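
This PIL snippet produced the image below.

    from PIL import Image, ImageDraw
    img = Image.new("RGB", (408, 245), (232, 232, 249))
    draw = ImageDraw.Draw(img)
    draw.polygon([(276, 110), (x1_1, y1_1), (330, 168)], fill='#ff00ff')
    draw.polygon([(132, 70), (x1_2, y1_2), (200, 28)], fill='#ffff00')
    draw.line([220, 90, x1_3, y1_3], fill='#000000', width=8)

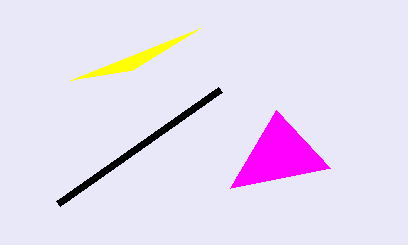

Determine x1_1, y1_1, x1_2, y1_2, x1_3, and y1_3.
x1_1 = 230
y1_1 = 188
x1_2 = 70
y1_2 = 80
x1_3 = 58
y1_3 = 204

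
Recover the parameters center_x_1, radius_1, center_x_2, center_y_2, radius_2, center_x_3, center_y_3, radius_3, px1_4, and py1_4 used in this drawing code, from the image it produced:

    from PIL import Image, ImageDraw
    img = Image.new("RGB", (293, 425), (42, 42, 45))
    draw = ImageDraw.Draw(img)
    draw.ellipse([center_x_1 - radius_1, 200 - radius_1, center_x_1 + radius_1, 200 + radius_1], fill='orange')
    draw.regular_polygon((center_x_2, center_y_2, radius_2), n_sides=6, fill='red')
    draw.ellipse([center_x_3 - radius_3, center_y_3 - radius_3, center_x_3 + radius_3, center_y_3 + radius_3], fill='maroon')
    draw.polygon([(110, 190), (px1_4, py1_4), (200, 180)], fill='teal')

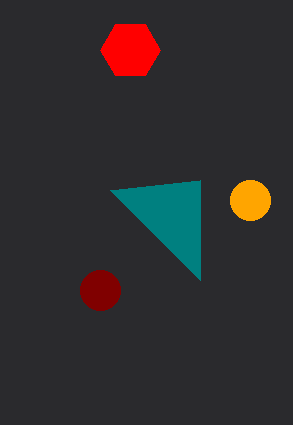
center_x_1 = 250
radius_1 = 20
center_x_2 = 130
center_y_2 = 50
radius_2 = 30
center_x_3 = 100
center_y_3 = 290
radius_3 = 20
px1_4 = 200
py1_4 = 280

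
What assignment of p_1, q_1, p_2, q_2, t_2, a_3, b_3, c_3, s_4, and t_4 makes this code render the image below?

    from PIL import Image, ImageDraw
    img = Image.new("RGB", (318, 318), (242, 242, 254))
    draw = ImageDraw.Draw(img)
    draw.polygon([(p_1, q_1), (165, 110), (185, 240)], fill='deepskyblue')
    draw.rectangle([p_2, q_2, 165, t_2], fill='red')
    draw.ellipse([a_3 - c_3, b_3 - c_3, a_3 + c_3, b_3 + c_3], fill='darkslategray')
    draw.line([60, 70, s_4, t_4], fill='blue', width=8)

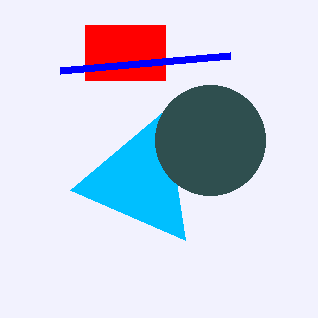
p_1 = 70
q_1 = 190
p_2 = 85
q_2 = 25
t_2 = 80
a_3 = 210
b_3 = 140
c_3 = 55
s_4 = 230
t_4 = 55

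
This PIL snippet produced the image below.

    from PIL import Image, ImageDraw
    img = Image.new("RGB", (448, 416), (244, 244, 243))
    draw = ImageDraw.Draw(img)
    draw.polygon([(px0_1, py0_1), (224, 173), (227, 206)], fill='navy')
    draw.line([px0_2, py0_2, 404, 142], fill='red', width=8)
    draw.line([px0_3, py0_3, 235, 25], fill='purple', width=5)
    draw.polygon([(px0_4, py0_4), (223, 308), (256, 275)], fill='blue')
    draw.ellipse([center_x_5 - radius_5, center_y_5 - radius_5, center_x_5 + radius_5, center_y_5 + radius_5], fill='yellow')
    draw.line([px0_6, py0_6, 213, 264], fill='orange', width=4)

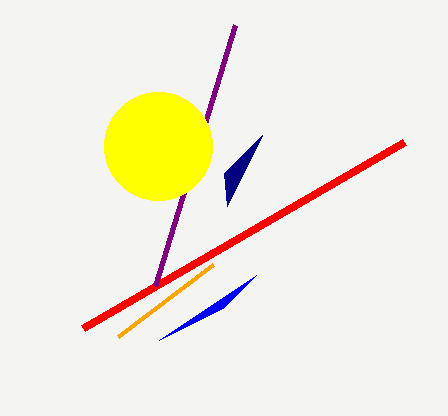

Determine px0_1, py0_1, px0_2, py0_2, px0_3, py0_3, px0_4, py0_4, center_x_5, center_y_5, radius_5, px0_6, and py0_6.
px0_1 = 262, py0_1 = 135, px0_2 = 83, py0_2 = 328, px0_3 = 155, py0_3 = 286, px0_4 = 159, py0_4 = 340, center_x_5 = 158, center_y_5 = 146, radius_5 = 54, px0_6 = 118, py0_6 = 336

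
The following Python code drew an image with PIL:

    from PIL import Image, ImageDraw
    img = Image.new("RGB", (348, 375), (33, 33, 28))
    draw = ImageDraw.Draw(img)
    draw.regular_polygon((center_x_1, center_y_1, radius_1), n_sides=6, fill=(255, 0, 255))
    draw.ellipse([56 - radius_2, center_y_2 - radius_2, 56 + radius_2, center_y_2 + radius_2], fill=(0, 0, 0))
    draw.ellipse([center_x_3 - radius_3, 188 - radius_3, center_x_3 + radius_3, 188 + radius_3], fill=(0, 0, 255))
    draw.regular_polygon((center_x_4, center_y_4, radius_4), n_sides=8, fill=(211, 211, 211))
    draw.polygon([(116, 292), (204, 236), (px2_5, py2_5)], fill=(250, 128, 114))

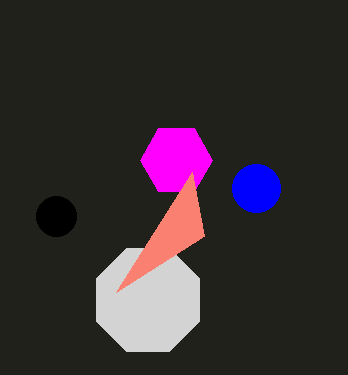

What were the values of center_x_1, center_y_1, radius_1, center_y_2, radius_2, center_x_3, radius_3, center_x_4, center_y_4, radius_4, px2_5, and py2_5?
center_x_1 = 176; center_y_1 = 160; radius_1 = 36; center_y_2 = 216; radius_2 = 20; center_x_3 = 256; radius_3 = 24; center_x_4 = 148; center_y_4 = 300; radius_4 = 56; px2_5 = 192; py2_5 = 172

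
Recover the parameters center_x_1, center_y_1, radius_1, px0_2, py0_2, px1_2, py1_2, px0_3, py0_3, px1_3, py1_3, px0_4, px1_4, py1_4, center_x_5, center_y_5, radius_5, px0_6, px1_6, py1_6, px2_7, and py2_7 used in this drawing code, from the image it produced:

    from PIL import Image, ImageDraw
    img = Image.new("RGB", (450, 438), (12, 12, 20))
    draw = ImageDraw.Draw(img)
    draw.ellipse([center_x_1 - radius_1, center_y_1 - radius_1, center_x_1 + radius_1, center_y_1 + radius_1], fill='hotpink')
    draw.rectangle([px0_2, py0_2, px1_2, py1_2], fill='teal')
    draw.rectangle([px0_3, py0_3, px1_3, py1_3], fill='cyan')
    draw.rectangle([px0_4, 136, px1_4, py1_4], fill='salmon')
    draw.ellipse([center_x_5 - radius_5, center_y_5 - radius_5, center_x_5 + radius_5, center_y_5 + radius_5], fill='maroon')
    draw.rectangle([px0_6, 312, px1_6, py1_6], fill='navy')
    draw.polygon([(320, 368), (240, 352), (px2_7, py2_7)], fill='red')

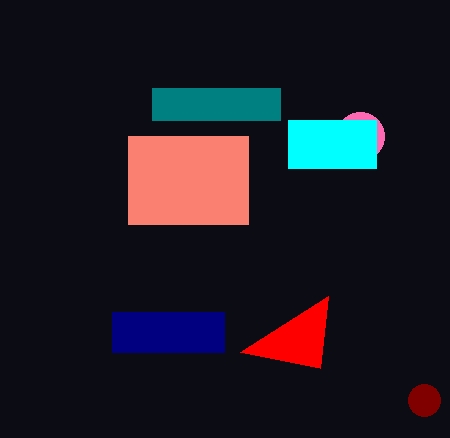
center_x_1 = 360; center_y_1 = 136; radius_1 = 24; px0_2 = 152; py0_2 = 88; px1_2 = 280; py1_2 = 120; px0_3 = 288; py0_3 = 120; px1_3 = 376; py1_3 = 168; px0_4 = 128; px1_4 = 248; py1_4 = 224; center_x_5 = 424; center_y_5 = 400; radius_5 = 16; px0_6 = 112; px1_6 = 224; py1_6 = 352; px2_7 = 328; py2_7 = 296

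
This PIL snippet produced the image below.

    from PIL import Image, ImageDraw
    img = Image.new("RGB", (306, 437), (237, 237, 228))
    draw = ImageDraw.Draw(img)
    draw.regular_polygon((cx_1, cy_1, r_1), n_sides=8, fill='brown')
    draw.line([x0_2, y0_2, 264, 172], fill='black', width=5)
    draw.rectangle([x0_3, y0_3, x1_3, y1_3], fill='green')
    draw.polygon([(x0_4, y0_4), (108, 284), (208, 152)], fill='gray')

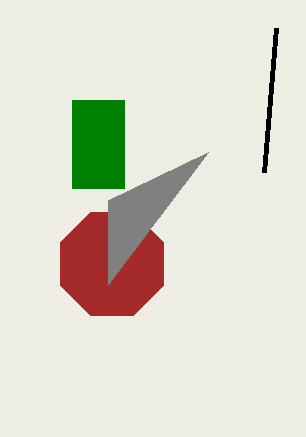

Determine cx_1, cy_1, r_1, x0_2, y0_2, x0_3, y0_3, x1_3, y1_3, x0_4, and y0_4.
cx_1 = 112; cy_1 = 264; r_1 = 56; x0_2 = 276; y0_2 = 28; x0_3 = 72; y0_3 = 100; x1_3 = 124; y1_3 = 188; x0_4 = 108; y0_4 = 200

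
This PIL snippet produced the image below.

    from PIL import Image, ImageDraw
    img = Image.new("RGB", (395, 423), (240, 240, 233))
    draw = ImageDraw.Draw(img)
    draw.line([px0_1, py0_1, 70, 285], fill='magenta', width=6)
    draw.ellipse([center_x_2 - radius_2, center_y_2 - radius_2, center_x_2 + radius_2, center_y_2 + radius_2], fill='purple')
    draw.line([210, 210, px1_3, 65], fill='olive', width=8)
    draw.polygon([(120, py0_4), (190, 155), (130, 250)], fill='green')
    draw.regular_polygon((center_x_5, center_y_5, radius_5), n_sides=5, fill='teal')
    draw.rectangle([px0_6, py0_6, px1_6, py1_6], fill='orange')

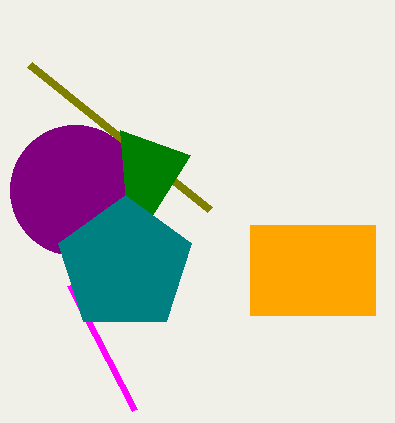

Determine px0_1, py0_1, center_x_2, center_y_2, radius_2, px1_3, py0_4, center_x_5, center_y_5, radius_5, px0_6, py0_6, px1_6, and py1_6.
px0_1 = 135; py0_1 = 410; center_x_2 = 75; center_y_2 = 190; radius_2 = 65; px1_3 = 30; py0_4 = 130; center_x_5 = 125; center_y_5 = 265; radius_5 = 70; px0_6 = 250; py0_6 = 225; px1_6 = 375; py1_6 = 315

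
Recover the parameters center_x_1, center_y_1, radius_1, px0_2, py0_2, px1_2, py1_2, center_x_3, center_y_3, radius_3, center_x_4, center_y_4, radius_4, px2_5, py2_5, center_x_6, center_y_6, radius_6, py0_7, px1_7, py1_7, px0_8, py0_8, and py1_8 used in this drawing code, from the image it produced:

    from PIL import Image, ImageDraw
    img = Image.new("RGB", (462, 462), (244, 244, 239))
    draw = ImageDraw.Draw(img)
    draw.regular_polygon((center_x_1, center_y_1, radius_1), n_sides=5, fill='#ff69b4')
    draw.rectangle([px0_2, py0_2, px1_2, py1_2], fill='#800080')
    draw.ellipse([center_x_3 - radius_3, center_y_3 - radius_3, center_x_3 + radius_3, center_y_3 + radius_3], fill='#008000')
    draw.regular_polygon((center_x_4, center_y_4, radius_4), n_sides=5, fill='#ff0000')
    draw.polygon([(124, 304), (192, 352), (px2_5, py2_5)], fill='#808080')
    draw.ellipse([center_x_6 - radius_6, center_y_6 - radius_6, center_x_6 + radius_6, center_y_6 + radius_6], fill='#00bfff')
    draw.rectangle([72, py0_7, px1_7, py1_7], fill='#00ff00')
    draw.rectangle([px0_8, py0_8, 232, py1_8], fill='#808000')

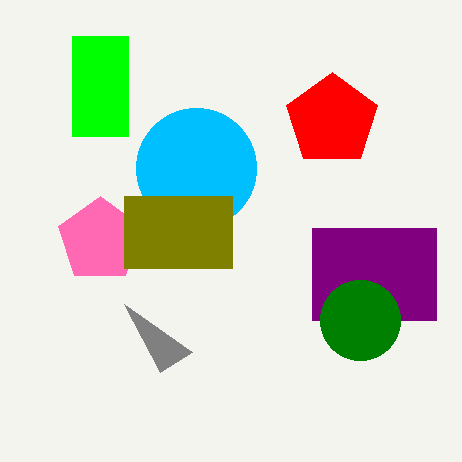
center_x_1 = 100; center_y_1 = 240; radius_1 = 44; px0_2 = 312; py0_2 = 228; px1_2 = 436; py1_2 = 320; center_x_3 = 360; center_y_3 = 320; radius_3 = 40; center_x_4 = 332; center_y_4 = 120; radius_4 = 48; px2_5 = 160; py2_5 = 372; center_x_6 = 196; center_y_6 = 168; radius_6 = 60; py0_7 = 36; px1_7 = 128; py1_7 = 136; px0_8 = 124; py0_8 = 196; py1_8 = 268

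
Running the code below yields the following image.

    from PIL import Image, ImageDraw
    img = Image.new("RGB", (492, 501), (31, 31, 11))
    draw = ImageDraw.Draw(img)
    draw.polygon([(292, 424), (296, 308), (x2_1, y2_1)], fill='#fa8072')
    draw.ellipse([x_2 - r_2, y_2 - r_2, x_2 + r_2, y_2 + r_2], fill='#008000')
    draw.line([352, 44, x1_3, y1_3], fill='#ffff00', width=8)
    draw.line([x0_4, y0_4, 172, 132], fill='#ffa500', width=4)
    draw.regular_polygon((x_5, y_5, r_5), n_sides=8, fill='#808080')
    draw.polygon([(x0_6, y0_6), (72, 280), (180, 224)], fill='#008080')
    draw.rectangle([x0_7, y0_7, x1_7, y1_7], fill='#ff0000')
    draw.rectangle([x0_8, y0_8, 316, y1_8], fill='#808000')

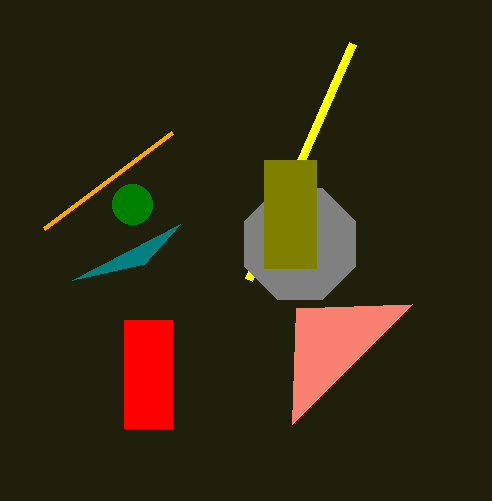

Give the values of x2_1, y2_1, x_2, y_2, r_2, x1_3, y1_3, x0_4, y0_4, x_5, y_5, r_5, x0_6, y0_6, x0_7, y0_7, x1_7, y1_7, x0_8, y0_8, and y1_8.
x2_1 = 412
y2_1 = 304
x_2 = 132
y_2 = 204
r_2 = 20
x1_3 = 248
y1_3 = 280
x0_4 = 44
y0_4 = 228
x_5 = 300
y_5 = 244
r_5 = 60
x0_6 = 144
y0_6 = 264
x0_7 = 124
y0_7 = 320
x1_7 = 172
y1_7 = 428
x0_8 = 264
y0_8 = 160
y1_8 = 268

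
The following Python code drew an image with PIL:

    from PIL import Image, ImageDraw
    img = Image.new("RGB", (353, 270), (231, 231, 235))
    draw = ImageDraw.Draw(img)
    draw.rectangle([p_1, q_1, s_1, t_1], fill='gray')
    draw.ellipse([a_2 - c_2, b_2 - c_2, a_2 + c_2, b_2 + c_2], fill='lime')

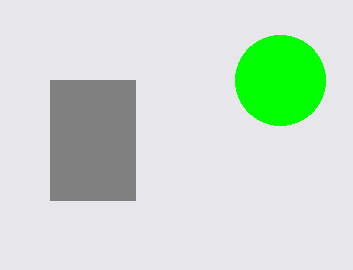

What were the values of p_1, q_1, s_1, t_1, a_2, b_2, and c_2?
p_1 = 50
q_1 = 80
s_1 = 135
t_1 = 200
a_2 = 280
b_2 = 80
c_2 = 45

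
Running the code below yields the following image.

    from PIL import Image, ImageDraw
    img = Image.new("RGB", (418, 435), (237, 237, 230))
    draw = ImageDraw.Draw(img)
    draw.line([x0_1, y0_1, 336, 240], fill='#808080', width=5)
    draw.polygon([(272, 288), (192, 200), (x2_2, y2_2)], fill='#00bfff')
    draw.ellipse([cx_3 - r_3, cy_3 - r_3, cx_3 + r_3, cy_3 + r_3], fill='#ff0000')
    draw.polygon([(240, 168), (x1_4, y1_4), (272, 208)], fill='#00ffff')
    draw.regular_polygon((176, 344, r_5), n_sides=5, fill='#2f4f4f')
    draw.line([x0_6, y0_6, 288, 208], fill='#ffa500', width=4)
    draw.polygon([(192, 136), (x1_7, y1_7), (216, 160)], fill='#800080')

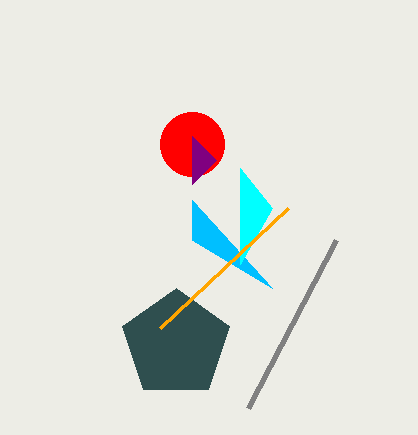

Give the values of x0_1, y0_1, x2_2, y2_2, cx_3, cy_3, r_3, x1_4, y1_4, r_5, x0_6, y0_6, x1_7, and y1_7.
x0_1 = 248; y0_1 = 408; x2_2 = 192; y2_2 = 240; cx_3 = 192; cy_3 = 144; r_3 = 32; x1_4 = 240; y1_4 = 264; r_5 = 56; x0_6 = 160; y0_6 = 328; x1_7 = 192; y1_7 = 184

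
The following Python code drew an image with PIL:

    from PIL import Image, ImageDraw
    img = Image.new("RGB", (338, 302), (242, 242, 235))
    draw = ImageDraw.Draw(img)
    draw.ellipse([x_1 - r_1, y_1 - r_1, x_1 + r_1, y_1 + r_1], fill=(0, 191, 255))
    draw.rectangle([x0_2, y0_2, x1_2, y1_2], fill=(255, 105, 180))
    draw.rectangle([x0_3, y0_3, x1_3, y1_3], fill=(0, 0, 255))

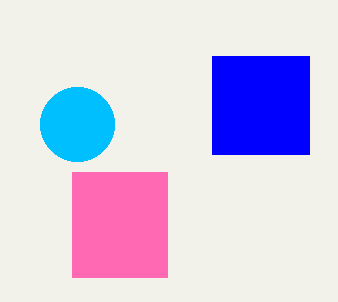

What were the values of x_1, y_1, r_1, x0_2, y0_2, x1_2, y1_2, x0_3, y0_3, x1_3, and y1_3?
x_1 = 77, y_1 = 124, r_1 = 37, x0_2 = 72, y0_2 = 172, x1_2 = 167, y1_2 = 277, x0_3 = 212, y0_3 = 56, x1_3 = 309, y1_3 = 154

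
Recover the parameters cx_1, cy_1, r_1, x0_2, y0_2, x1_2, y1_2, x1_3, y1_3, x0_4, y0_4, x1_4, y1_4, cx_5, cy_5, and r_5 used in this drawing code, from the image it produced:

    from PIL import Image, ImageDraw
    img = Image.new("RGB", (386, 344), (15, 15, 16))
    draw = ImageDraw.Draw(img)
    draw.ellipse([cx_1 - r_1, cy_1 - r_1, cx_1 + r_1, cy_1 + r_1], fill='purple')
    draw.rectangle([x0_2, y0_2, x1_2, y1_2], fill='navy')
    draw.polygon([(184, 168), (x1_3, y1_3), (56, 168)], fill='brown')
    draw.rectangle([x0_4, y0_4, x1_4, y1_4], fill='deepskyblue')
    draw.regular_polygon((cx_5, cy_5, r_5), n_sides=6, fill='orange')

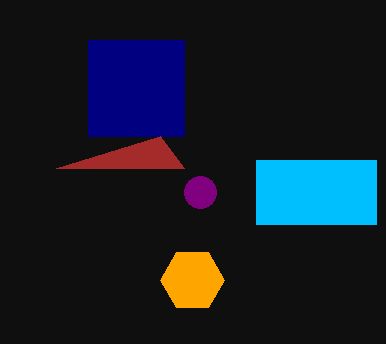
cx_1 = 200, cy_1 = 192, r_1 = 16, x0_2 = 88, y0_2 = 40, x1_2 = 184, y1_2 = 136, x1_3 = 160, y1_3 = 136, x0_4 = 256, y0_4 = 160, x1_4 = 376, y1_4 = 224, cx_5 = 192, cy_5 = 280, r_5 = 32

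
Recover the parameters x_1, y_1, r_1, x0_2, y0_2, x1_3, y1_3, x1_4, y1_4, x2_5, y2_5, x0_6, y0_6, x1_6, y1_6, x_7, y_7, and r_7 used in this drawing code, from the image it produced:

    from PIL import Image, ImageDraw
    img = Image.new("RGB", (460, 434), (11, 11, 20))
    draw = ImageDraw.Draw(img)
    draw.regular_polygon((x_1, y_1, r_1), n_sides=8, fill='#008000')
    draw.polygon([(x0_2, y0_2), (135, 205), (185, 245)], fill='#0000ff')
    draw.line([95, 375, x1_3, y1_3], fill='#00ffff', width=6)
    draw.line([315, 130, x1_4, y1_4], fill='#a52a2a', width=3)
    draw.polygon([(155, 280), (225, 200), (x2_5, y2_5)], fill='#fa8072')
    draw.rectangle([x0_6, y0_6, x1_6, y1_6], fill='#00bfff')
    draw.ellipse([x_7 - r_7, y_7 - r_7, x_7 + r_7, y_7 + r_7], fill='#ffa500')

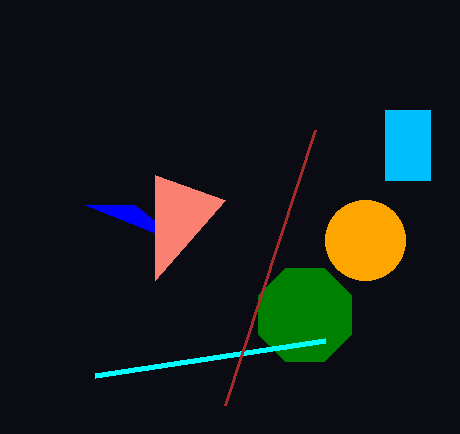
x_1 = 305
y_1 = 315
r_1 = 50
x0_2 = 85
y0_2 = 205
x1_3 = 325
y1_3 = 340
x1_4 = 225
y1_4 = 405
x2_5 = 155
y2_5 = 175
x0_6 = 385
y0_6 = 110
x1_6 = 430
y1_6 = 180
x_7 = 365
y_7 = 240
r_7 = 40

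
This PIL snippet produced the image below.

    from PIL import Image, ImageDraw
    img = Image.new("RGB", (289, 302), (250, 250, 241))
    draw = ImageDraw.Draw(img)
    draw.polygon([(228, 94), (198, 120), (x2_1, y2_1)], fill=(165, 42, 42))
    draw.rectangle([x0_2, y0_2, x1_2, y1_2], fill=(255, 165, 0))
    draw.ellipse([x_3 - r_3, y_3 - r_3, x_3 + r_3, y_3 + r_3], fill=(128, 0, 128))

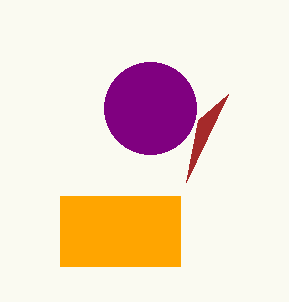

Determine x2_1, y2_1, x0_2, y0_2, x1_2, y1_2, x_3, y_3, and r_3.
x2_1 = 186
y2_1 = 182
x0_2 = 60
y0_2 = 196
x1_2 = 180
y1_2 = 266
x_3 = 150
y_3 = 108
r_3 = 46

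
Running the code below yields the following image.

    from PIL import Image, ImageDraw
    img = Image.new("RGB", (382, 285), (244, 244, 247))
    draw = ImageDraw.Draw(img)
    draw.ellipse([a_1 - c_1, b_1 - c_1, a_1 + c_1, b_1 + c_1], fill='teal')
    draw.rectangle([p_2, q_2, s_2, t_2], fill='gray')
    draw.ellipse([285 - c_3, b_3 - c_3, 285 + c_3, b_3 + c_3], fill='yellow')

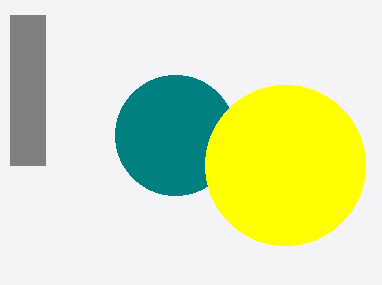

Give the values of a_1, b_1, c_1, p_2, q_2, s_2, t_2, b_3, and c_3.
a_1 = 175
b_1 = 135
c_1 = 60
p_2 = 10
q_2 = 15
s_2 = 45
t_2 = 165
b_3 = 165
c_3 = 80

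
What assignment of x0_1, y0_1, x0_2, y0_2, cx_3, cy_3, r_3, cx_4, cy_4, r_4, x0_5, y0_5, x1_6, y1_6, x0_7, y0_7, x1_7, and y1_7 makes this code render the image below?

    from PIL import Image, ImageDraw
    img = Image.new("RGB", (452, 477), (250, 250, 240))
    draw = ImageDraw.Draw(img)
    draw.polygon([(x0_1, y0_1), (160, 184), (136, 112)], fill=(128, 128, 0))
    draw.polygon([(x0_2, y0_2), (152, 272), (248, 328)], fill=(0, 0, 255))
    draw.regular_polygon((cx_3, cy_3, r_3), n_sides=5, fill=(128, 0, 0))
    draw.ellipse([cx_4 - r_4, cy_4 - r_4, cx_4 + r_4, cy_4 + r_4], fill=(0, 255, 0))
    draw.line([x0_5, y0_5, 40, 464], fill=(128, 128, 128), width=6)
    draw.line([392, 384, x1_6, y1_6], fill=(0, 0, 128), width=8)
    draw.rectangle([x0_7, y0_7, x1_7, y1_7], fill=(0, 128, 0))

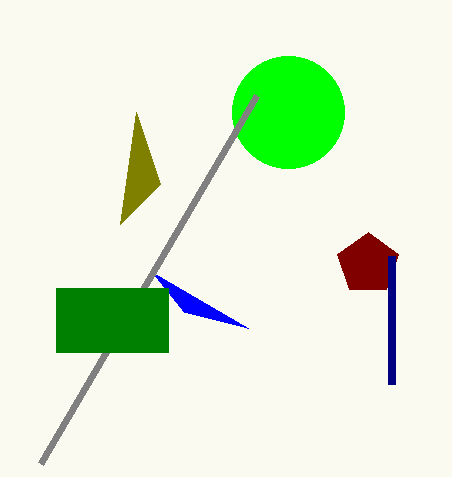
x0_1 = 120; y0_1 = 224; x0_2 = 184; y0_2 = 312; cx_3 = 368; cy_3 = 264; r_3 = 32; cx_4 = 288; cy_4 = 112; r_4 = 56; x0_5 = 256; y0_5 = 96; x1_6 = 392; y1_6 = 256; x0_7 = 56; y0_7 = 288; x1_7 = 168; y1_7 = 352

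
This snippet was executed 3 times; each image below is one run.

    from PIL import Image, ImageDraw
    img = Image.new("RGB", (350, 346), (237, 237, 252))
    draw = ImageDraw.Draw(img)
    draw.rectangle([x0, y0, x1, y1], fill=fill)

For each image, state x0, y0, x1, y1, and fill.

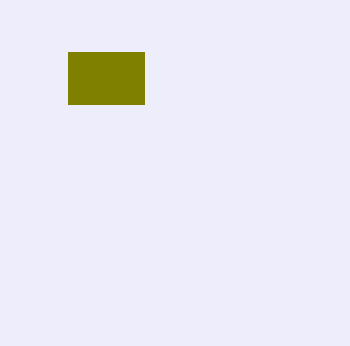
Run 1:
x0 = 68; y0 = 52; x1 = 144; y1 = 104; fill = 'olive'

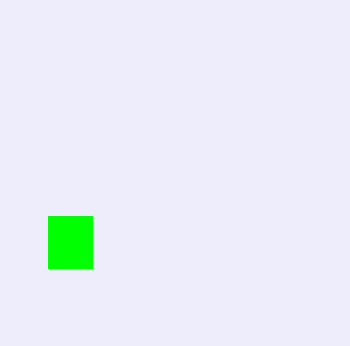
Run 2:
x0 = 48; y0 = 216; x1 = 92; y1 = 268; fill = 'lime'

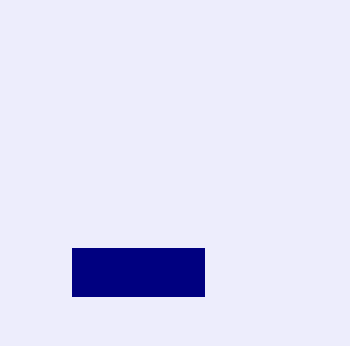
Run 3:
x0 = 72, y0 = 248, x1 = 204, y1 = 296, fill = 'navy'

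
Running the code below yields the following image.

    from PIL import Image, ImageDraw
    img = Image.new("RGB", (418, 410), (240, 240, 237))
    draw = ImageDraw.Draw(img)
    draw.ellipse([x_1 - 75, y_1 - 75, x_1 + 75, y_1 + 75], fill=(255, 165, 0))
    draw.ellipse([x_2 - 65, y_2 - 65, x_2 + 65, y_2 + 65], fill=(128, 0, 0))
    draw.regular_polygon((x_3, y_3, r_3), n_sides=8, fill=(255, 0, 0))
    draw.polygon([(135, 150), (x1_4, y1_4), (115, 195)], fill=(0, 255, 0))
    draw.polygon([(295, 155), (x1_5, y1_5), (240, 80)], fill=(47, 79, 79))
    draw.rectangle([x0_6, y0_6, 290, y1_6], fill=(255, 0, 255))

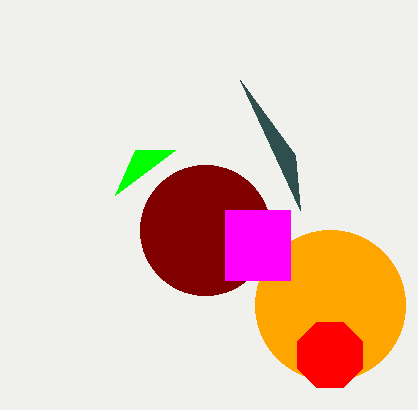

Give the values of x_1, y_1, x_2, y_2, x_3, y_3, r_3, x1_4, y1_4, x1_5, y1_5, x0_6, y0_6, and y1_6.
x_1 = 330; y_1 = 305; x_2 = 205; y_2 = 230; x_3 = 330; y_3 = 355; r_3 = 35; x1_4 = 175; y1_4 = 150; x1_5 = 300; y1_5 = 210; x0_6 = 225; y0_6 = 210; y1_6 = 280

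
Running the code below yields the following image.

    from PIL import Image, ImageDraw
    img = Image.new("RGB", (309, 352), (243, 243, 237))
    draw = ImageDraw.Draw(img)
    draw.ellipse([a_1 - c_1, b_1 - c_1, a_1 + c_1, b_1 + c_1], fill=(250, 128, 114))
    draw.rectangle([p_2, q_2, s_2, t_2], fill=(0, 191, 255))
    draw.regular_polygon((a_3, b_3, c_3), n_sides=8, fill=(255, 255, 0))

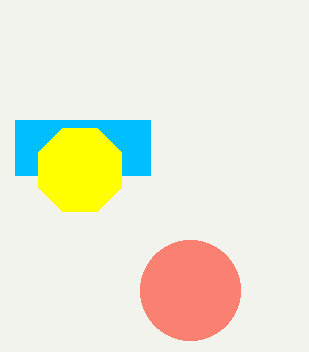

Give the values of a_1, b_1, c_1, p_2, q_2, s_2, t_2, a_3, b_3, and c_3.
a_1 = 190, b_1 = 290, c_1 = 50, p_2 = 15, q_2 = 120, s_2 = 150, t_2 = 175, a_3 = 80, b_3 = 170, c_3 = 45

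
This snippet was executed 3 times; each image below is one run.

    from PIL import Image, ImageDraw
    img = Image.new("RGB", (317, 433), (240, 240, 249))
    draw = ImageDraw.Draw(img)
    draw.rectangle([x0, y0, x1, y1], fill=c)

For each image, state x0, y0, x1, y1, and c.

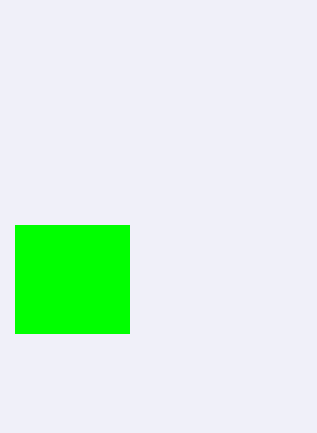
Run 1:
x0 = 15; y0 = 225; x1 = 129; y1 = 333; c = 'lime'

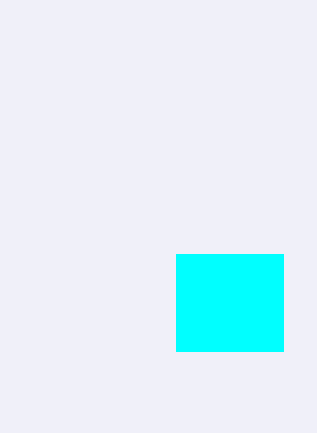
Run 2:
x0 = 176; y0 = 254; x1 = 283; y1 = 351; c = 'cyan'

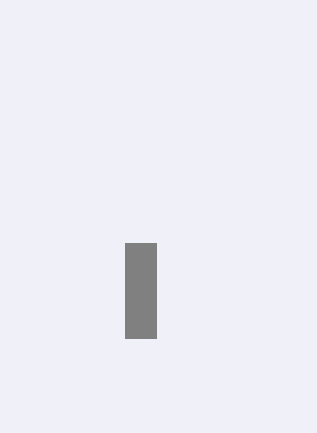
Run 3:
x0 = 125; y0 = 243; x1 = 156; y1 = 338; c = 'gray'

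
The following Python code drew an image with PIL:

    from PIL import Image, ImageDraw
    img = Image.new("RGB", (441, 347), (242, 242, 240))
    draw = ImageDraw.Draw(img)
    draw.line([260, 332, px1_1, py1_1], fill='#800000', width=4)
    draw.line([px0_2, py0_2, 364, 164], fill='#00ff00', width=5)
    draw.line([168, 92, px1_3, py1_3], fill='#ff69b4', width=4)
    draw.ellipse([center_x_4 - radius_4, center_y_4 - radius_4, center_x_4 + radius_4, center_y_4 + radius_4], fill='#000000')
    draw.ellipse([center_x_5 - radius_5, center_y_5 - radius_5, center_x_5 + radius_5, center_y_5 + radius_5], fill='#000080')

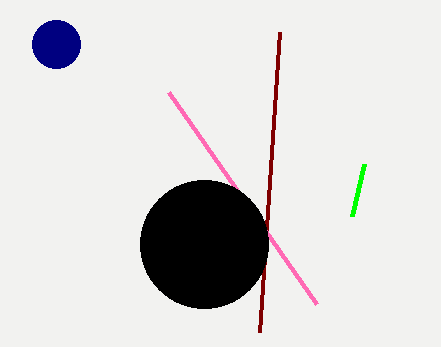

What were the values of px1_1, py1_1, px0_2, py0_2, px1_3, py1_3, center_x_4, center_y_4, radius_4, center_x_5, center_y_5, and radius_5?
px1_1 = 280, py1_1 = 32, px0_2 = 352, py0_2 = 216, px1_3 = 316, py1_3 = 304, center_x_4 = 204, center_y_4 = 244, radius_4 = 64, center_x_5 = 56, center_y_5 = 44, radius_5 = 24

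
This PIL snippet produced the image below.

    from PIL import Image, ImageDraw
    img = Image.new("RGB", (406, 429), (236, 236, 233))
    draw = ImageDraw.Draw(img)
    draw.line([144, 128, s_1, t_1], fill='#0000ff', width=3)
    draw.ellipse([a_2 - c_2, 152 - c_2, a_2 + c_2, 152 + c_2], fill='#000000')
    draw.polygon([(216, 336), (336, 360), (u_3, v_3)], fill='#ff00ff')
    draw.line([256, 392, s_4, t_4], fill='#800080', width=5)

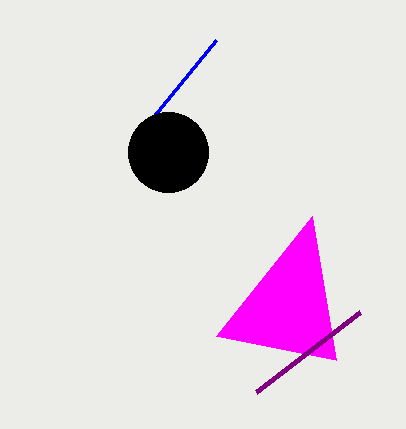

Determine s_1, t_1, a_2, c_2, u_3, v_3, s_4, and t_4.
s_1 = 216; t_1 = 40; a_2 = 168; c_2 = 40; u_3 = 312; v_3 = 216; s_4 = 360; t_4 = 312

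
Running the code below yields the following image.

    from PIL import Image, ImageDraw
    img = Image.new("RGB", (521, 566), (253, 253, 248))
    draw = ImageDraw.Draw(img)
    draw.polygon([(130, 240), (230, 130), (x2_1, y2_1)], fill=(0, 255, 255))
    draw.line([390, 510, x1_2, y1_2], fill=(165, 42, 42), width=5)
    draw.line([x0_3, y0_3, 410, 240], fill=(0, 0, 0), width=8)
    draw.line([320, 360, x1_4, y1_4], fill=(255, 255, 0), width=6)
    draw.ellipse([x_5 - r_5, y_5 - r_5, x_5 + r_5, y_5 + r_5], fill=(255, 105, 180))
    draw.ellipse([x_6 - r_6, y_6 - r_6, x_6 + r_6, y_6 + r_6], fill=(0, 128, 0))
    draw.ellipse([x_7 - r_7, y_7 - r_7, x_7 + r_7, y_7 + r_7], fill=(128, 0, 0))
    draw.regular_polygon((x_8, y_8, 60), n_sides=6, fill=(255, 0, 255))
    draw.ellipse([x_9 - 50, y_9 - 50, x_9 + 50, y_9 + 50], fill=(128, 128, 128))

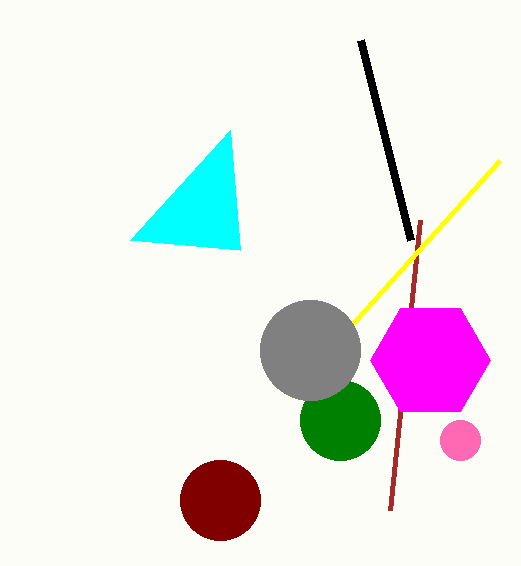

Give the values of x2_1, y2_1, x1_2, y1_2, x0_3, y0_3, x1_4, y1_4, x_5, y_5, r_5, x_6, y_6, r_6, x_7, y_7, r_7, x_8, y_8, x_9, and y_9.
x2_1 = 240
y2_1 = 250
x1_2 = 420
y1_2 = 220
x0_3 = 360
y0_3 = 40
x1_4 = 500
y1_4 = 160
x_5 = 460
y_5 = 440
r_5 = 20
x_6 = 340
y_6 = 420
r_6 = 40
x_7 = 220
y_7 = 500
r_7 = 40
x_8 = 430
y_8 = 360
x_9 = 310
y_9 = 350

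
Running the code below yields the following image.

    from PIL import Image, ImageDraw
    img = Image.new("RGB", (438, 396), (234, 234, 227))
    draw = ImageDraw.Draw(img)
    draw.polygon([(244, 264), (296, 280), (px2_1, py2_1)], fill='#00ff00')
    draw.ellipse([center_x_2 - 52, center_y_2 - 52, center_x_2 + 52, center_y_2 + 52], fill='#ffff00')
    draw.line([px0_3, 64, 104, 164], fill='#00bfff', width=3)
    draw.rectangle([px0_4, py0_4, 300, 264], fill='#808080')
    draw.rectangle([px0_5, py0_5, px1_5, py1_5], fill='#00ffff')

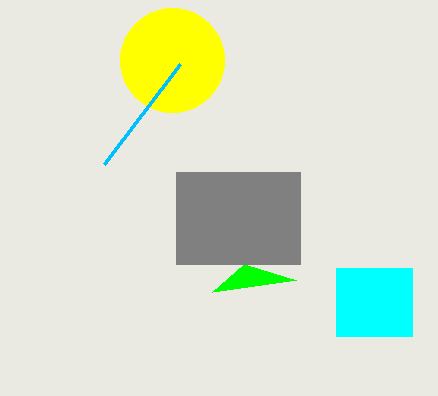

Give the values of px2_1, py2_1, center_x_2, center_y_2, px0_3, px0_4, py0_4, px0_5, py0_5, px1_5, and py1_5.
px2_1 = 212
py2_1 = 292
center_x_2 = 172
center_y_2 = 60
px0_3 = 180
px0_4 = 176
py0_4 = 172
px0_5 = 336
py0_5 = 268
px1_5 = 412
py1_5 = 336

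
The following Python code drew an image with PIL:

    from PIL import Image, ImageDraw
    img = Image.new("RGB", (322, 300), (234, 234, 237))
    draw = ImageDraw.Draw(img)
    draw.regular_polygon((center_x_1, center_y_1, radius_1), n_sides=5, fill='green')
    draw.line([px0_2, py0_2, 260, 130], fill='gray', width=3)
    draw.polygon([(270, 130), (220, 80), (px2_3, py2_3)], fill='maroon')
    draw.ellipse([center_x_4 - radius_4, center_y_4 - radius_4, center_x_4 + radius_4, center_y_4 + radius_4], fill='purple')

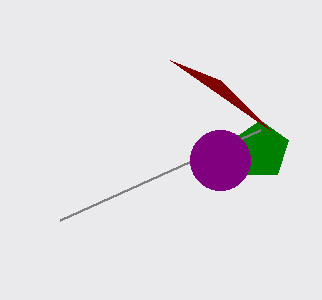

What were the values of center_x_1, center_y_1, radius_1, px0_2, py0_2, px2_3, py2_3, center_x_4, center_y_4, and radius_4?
center_x_1 = 260, center_y_1 = 150, radius_1 = 30, px0_2 = 60, py0_2 = 220, px2_3 = 170, py2_3 = 60, center_x_4 = 220, center_y_4 = 160, radius_4 = 30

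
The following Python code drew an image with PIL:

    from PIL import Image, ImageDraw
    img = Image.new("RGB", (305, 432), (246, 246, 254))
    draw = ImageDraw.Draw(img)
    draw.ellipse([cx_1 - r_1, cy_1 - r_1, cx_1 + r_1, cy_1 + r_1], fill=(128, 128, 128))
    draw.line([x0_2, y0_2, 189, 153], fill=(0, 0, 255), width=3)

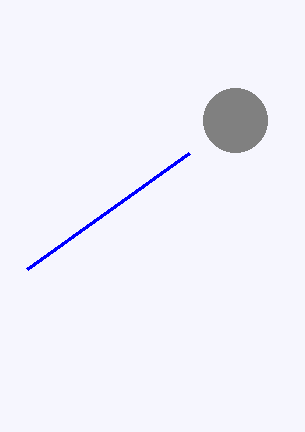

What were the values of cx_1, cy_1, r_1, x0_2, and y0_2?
cx_1 = 235, cy_1 = 120, r_1 = 32, x0_2 = 27, y0_2 = 269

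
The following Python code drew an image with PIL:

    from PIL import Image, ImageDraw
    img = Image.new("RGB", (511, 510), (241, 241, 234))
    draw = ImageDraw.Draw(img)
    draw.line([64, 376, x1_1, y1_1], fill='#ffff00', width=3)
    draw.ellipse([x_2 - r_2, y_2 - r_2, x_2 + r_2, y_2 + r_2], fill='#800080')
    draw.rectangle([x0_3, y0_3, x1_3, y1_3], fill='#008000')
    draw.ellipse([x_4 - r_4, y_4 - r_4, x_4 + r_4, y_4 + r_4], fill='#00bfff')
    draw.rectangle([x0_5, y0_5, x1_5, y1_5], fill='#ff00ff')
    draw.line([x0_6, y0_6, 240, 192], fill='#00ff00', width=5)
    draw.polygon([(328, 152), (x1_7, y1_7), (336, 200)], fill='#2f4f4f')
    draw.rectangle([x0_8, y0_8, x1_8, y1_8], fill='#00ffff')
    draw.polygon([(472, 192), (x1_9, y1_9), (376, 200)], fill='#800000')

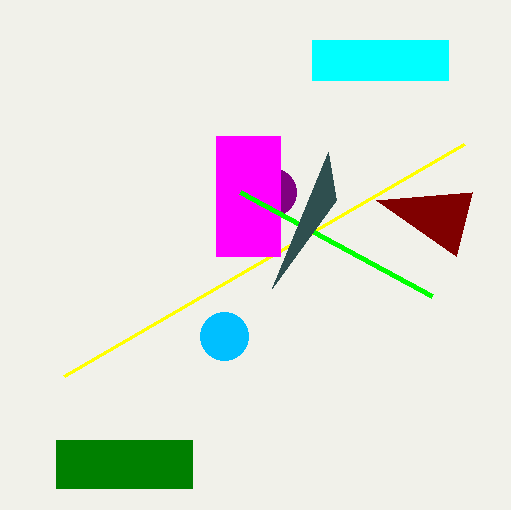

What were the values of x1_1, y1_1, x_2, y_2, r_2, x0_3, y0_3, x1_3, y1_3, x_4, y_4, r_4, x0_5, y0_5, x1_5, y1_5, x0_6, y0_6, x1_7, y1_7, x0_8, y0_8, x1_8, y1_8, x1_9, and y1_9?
x1_1 = 464; y1_1 = 144; x_2 = 272; y_2 = 192; r_2 = 24; x0_3 = 56; y0_3 = 440; x1_3 = 192; y1_3 = 488; x_4 = 224; y_4 = 336; r_4 = 24; x0_5 = 216; y0_5 = 136; x1_5 = 280; y1_5 = 256; x0_6 = 432; y0_6 = 296; x1_7 = 272; y1_7 = 288; x0_8 = 312; y0_8 = 40; x1_8 = 448; y1_8 = 80; x1_9 = 456; y1_9 = 256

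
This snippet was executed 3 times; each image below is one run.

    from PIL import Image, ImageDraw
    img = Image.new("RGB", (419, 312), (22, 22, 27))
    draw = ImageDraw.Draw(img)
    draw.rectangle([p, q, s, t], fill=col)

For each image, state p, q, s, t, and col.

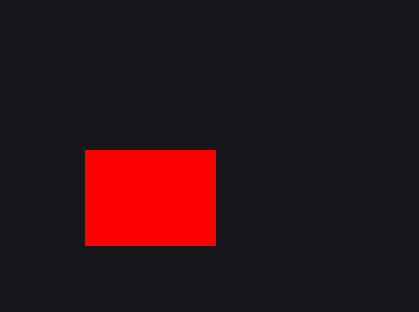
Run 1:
p = 85
q = 150
s = 215
t = 245
col = 'red'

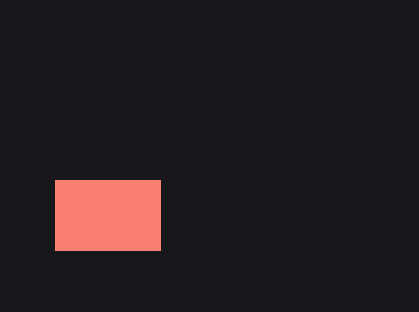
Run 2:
p = 55, q = 180, s = 160, t = 250, col = 'salmon'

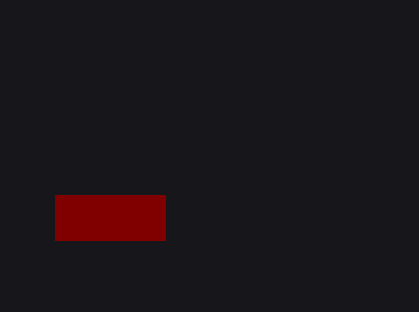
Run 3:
p = 55, q = 195, s = 165, t = 240, col = 'maroon'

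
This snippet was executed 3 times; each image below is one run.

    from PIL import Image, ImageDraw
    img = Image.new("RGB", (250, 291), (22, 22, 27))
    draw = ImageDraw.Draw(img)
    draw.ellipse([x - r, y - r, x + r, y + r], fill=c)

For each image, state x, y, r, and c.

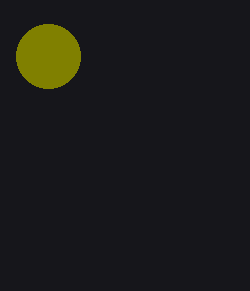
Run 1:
x = 48, y = 56, r = 32, c = 'olive'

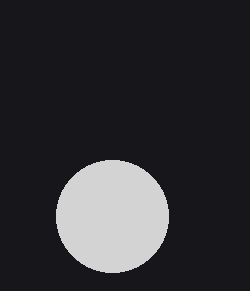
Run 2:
x = 112; y = 216; r = 56; c = 'lightgray'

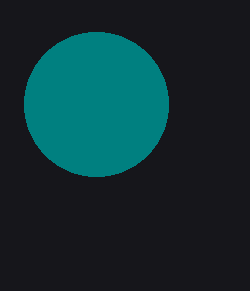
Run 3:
x = 96, y = 104, r = 72, c = 'teal'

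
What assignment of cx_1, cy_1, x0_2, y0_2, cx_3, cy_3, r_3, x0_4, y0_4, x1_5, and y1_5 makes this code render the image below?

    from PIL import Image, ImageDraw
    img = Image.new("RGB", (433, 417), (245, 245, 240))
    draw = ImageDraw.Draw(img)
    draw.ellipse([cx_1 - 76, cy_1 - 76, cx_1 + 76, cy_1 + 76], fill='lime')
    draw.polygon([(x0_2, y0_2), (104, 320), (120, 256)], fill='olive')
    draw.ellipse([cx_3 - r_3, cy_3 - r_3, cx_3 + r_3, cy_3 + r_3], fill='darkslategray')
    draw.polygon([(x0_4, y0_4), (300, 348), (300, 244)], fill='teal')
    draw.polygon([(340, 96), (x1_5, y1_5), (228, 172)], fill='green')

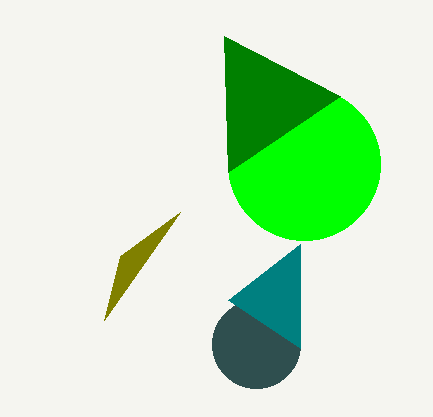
cx_1 = 304; cy_1 = 164; x0_2 = 180; y0_2 = 212; cx_3 = 256; cy_3 = 344; r_3 = 44; x0_4 = 228; y0_4 = 300; x1_5 = 224; y1_5 = 36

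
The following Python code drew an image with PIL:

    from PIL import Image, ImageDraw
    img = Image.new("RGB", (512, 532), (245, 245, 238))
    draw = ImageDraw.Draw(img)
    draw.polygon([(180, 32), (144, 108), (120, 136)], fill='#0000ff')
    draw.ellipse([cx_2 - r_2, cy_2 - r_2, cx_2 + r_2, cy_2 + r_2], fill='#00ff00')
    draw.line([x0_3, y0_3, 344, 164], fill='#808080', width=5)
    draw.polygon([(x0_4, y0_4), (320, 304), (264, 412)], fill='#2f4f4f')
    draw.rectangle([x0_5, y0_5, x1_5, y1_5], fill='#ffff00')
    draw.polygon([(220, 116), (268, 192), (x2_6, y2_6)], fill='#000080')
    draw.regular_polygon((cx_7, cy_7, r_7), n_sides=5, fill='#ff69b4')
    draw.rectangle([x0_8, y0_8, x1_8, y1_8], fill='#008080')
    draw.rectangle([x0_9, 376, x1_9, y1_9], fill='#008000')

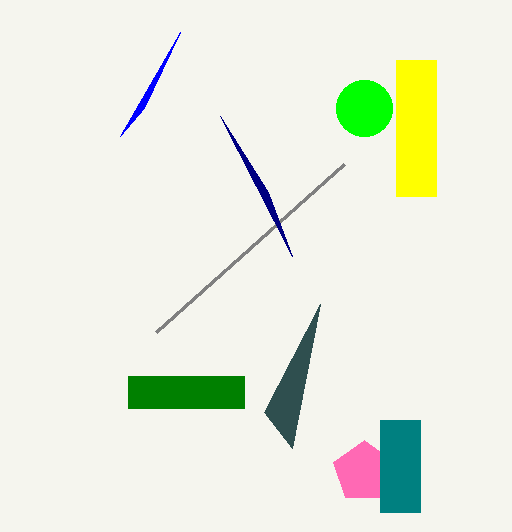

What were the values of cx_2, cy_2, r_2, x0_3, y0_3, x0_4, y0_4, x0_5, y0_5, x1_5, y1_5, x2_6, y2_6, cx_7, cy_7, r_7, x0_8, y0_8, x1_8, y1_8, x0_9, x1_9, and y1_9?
cx_2 = 364; cy_2 = 108; r_2 = 28; x0_3 = 156; y0_3 = 332; x0_4 = 292; y0_4 = 448; x0_5 = 396; y0_5 = 60; x1_5 = 436; y1_5 = 196; x2_6 = 292; y2_6 = 256; cx_7 = 364; cy_7 = 472; r_7 = 32; x0_8 = 380; y0_8 = 420; x1_8 = 420; y1_8 = 512; x0_9 = 128; x1_9 = 244; y1_9 = 408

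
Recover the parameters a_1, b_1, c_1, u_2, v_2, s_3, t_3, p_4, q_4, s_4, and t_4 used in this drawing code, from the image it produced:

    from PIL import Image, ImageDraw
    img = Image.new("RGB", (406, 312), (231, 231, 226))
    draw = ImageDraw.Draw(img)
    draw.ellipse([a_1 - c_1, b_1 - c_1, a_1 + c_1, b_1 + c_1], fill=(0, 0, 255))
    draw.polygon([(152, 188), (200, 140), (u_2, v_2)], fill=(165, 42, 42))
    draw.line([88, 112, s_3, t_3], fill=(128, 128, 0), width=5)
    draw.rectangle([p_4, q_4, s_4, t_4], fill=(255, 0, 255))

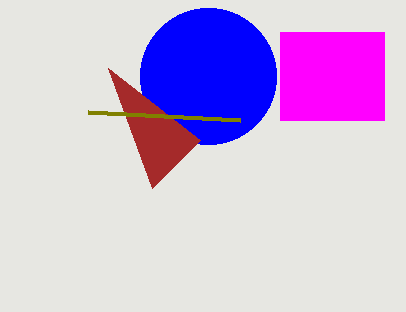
a_1 = 208
b_1 = 76
c_1 = 68
u_2 = 108
v_2 = 68
s_3 = 240
t_3 = 120
p_4 = 280
q_4 = 32
s_4 = 384
t_4 = 120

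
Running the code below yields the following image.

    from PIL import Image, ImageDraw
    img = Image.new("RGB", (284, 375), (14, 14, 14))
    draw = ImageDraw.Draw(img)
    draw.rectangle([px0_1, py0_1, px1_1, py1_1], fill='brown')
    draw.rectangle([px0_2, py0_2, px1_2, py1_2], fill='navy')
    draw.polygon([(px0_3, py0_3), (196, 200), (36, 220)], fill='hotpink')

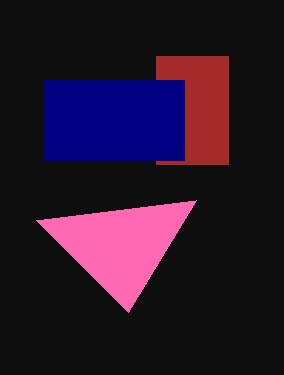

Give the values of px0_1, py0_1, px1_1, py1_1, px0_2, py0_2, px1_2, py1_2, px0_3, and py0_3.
px0_1 = 156; py0_1 = 56; px1_1 = 228; py1_1 = 164; px0_2 = 44; py0_2 = 80; px1_2 = 184; py1_2 = 160; px0_3 = 128; py0_3 = 312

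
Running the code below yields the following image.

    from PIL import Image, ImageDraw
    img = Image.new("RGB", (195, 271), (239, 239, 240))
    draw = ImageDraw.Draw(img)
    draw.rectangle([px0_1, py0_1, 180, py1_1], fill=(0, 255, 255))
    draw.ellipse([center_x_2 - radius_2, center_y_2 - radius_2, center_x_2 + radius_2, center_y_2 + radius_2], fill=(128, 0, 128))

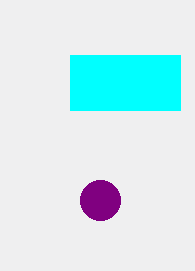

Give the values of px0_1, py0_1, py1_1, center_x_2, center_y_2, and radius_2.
px0_1 = 70; py0_1 = 55; py1_1 = 110; center_x_2 = 100; center_y_2 = 200; radius_2 = 20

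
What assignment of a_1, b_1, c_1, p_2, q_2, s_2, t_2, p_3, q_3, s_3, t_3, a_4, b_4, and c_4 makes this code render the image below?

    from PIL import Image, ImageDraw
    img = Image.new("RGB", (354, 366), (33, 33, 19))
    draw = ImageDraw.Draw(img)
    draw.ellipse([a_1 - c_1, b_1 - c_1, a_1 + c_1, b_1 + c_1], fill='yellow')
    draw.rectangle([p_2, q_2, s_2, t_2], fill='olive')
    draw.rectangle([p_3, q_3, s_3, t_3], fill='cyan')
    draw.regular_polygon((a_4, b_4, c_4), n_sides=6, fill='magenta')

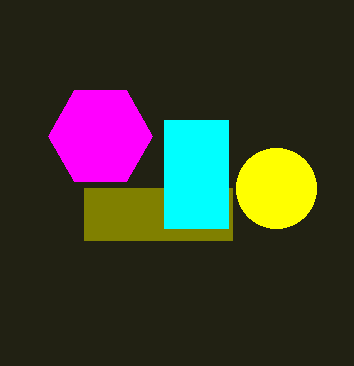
a_1 = 276, b_1 = 188, c_1 = 40, p_2 = 84, q_2 = 188, s_2 = 232, t_2 = 240, p_3 = 164, q_3 = 120, s_3 = 228, t_3 = 228, a_4 = 100, b_4 = 136, c_4 = 52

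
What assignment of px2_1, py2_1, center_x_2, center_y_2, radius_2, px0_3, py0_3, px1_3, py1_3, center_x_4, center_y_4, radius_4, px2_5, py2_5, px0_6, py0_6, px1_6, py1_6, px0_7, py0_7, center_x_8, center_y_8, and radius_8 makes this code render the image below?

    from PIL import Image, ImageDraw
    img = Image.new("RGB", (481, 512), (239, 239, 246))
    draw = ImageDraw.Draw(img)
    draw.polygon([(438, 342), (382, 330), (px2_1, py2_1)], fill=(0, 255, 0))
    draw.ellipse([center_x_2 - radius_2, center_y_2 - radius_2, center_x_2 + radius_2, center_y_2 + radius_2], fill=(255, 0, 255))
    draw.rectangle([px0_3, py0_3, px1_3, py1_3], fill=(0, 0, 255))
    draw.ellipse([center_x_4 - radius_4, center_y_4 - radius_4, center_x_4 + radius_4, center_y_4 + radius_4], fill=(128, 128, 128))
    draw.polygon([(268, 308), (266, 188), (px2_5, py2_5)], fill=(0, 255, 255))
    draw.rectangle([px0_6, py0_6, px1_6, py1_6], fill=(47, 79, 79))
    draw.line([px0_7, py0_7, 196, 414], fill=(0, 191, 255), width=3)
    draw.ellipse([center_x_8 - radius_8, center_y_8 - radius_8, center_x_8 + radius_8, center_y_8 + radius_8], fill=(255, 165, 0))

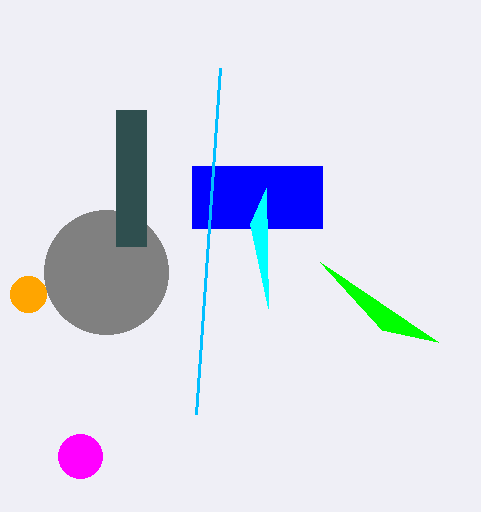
px2_1 = 320; py2_1 = 262; center_x_2 = 80; center_y_2 = 456; radius_2 = 22; px0_3 = 192; py0_3 = 166; px1_3 = 322; py1_3 = 228; center_x_4 = 106; center_y_4 = 272; radius_4 = 62; px2_5 = 250; py2_5 = 224; px0_6 = 116; py0_6 = 110; px1_6 = 146; py1_6 = 246; px0_7 = 220; py0_7 = 68; center_x_8 = 28; center_y_8 = 294; radius_8 = 18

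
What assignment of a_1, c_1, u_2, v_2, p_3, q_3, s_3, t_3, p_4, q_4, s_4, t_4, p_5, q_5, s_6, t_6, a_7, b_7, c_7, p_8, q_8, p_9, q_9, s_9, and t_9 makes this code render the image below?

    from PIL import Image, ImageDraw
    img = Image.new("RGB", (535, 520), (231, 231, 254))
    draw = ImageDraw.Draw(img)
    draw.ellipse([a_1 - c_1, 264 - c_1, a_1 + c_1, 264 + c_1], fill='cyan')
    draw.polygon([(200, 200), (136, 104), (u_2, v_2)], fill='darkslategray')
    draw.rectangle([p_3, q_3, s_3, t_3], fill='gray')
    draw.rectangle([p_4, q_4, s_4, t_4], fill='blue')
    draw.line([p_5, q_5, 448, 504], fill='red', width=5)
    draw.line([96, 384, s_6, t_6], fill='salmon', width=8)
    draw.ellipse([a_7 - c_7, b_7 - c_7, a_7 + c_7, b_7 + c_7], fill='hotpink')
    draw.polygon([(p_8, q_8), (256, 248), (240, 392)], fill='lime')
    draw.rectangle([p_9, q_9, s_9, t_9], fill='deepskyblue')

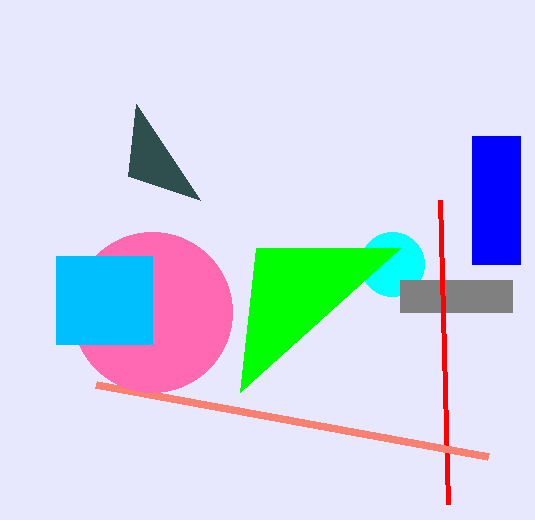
a_1 = 392
c_1 = 32
u_2 = 128
v_2 = 176
p_3 = 400
q_3 = 280
s_3 = 512
t_3 = 312
p_4 = 472
q_4 = 136
s_4 = 520
t_4 = 264
p_5 = 440
q_5 = 200
s_6 = 488
t_6 = 456
a_7 = 152
b_7 = 312
c_7 = 80
p_8 = 400
q_8 = 248
p_9 = 56
q_9 = 256
s_9 = 152
t_9 = 344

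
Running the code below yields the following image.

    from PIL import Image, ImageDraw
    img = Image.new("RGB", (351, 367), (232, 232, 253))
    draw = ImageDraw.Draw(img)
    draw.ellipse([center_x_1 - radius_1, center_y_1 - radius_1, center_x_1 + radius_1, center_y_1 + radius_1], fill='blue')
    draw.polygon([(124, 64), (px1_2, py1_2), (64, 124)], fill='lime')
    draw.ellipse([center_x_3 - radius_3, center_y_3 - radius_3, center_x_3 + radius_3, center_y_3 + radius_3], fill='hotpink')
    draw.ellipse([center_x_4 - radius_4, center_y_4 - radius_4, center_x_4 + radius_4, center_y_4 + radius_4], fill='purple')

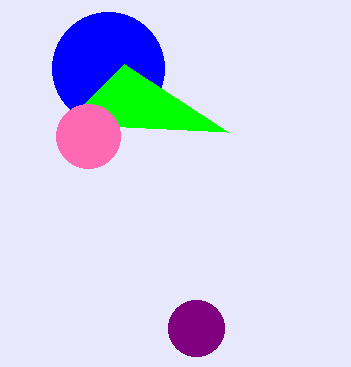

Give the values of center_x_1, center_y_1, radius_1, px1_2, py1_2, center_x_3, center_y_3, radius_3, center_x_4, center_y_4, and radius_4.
center_x_1 = 108, center_y_1 = 68, radius_1 = 56, px1_2 = 228, py1_2 = 132, center_x_3 = 88, center_y_3 = 136, radius_3 = 32, center_x_4 = 196, center_y_4 = 328, radius_4 = 28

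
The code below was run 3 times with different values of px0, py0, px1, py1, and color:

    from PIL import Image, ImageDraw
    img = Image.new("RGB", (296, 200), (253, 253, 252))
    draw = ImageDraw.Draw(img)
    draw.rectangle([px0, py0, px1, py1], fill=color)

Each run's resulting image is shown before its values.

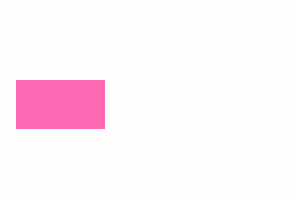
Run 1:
px0 = 16, py0 = 80, px1 = 104, py1 = 128, color = 'hotpink'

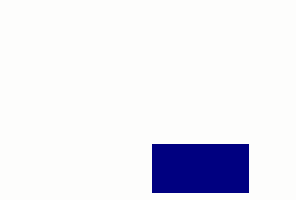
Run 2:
px0 = 152; py0 = 144; px1 = 248; py1 = 192; color = 'navy'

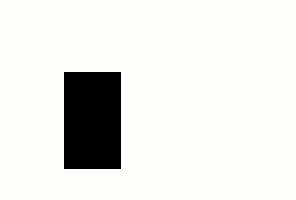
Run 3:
px0 = 64
py0 = 72
px1 = 120
py1 = 168
color = 'black'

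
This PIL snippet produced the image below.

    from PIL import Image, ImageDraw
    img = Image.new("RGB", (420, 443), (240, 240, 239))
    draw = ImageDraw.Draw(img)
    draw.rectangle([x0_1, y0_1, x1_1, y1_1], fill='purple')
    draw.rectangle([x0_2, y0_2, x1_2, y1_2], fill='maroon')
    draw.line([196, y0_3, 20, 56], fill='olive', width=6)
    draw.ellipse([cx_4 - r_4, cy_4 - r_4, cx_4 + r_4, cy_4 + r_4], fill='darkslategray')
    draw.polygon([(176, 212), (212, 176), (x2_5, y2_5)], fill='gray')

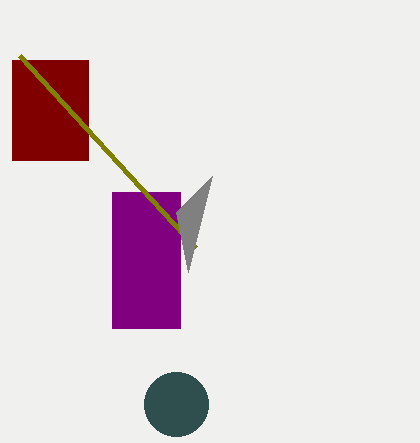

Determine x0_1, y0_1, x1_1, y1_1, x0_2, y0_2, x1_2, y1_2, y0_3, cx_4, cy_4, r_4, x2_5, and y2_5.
x0_1 = 112
y0_1 = 192
x1_1 = 180
y1_1 = 328
x0_2 = 12
y0_2 = 60
x1_2 = 88
y1_2 = 160
y0_3 = 248
cx_4 = 176
cy_4 = 404
r_4 = 32
x2_5 = 188
y2_5 = 272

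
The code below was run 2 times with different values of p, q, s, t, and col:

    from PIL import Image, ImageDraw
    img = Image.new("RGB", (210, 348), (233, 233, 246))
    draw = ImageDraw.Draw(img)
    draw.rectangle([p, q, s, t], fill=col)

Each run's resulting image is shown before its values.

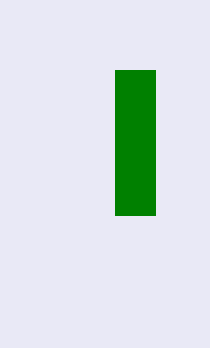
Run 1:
p = 115
q = 70
s = 155
t = 215
col = 'green'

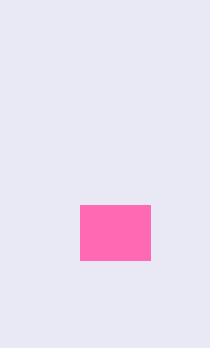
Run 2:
p = 80; q = 205; s = 150; t = 260; col = 'hotpink'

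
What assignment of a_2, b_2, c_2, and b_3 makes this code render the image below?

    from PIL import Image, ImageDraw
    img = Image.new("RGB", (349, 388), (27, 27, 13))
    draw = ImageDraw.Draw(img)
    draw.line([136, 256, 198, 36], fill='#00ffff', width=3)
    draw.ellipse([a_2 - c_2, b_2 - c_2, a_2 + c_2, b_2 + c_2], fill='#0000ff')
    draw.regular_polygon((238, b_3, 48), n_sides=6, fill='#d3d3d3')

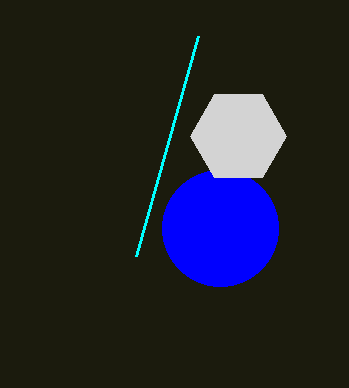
a_2 = 220
b_2 = 228
c_2 = 58
b_3 = 136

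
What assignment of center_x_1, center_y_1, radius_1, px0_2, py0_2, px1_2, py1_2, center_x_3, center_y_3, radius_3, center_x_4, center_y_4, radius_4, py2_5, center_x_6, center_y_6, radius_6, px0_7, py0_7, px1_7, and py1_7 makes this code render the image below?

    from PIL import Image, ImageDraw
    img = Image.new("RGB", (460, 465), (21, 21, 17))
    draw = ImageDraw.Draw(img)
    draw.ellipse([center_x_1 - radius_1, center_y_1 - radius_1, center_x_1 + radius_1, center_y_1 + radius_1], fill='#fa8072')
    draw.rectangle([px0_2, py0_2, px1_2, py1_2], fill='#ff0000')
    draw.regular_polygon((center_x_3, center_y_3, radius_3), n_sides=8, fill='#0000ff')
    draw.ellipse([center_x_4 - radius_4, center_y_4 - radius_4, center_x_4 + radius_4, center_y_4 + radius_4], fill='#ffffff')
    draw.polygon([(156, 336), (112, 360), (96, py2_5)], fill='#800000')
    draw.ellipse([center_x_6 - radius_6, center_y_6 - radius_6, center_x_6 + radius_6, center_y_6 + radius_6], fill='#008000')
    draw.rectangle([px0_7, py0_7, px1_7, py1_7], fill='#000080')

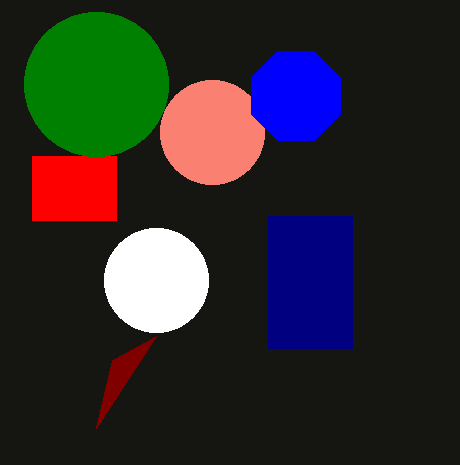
center_x_1 = 212
center_y_1 = 132
radius_1 = 52
px0_2 = 32
py0_2 = 156
px1_2 = 116
py1_2 = 220
center_x_3 = 296
center_y_3 = 96
radius_3 = 48
center_x_4 = 156
center_y_4 = 280
radius_4 = 52
py2_5 = 428
center_x_6 = 96
center_y_6 = 84
radius_6 = 72
px0_7 = 268
py0_7 = 216
px1_7 = 352
py1_7 = 348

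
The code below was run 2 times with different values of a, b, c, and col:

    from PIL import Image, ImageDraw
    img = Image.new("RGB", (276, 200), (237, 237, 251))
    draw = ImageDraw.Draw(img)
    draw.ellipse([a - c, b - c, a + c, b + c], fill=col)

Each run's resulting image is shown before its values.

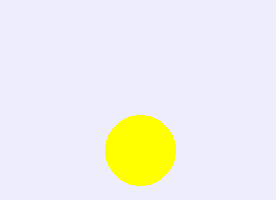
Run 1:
a = 140; b = 150; c = 35; col = 'yellow'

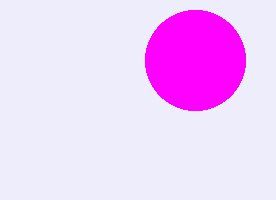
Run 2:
a = 195
b = 60
c = 50
col = 'magenta'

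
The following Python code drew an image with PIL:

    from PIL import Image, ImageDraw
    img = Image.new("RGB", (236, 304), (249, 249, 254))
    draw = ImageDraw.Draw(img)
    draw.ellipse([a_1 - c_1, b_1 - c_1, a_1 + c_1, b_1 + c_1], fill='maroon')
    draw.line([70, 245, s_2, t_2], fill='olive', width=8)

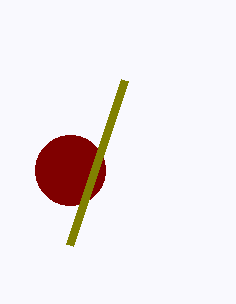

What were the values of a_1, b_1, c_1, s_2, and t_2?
a_1 = 70
b_1 = 170
c_1 = 35
s_2 = 125
t_2 = 80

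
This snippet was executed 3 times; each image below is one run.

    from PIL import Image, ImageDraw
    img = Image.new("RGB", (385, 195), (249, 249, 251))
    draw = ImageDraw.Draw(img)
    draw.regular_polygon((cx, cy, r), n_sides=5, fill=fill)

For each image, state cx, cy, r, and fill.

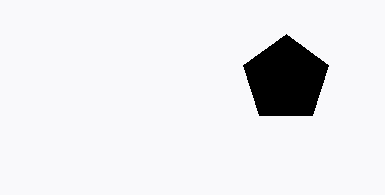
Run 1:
cx = 286
cy = 79
r = 45
fill = 'black'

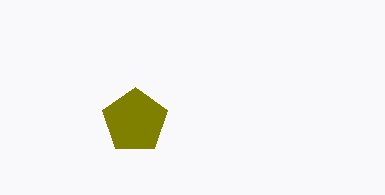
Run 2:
cx = 135, cy = 121, r = 34, fill = 'olive'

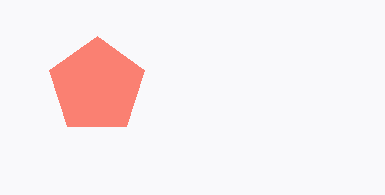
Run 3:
cx = 97, cy = 86, r = 50, fill = 'salmon'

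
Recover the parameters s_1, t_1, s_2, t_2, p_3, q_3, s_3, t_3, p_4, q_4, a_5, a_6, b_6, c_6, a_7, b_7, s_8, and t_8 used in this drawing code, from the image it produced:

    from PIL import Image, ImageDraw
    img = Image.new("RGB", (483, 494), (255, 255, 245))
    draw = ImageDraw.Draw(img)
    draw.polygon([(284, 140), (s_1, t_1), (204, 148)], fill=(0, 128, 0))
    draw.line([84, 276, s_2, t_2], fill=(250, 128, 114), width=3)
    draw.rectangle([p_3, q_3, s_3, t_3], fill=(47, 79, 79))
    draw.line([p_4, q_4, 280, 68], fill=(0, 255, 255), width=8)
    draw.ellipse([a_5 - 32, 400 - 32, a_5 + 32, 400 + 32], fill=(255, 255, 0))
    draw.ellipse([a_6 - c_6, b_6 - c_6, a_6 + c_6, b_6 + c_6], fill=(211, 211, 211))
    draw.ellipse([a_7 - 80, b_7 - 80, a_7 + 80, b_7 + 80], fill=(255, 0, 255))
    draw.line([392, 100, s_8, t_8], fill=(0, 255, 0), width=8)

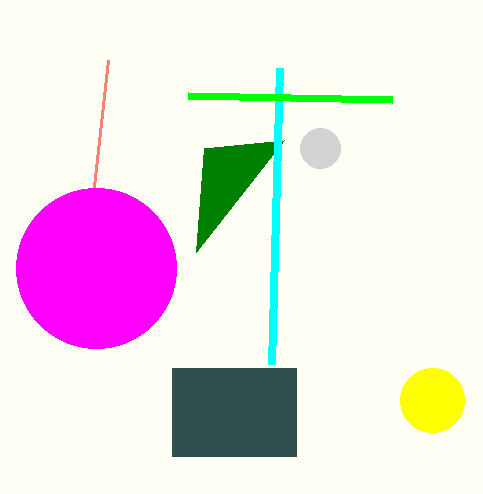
s_1 = 196; t_1 = 252; s_2 = 108; t_2 = 60; p_3 = 172; q_3 = 368; s_3 = 296; t_3 = 456; p_4 = 272; q_4 = 364; a_5 = 432; a_6 = 320; b_6 = 148; c_6 = 20; a_7 = 96; b_7 = 268; s_8 = 188; t_8 = 96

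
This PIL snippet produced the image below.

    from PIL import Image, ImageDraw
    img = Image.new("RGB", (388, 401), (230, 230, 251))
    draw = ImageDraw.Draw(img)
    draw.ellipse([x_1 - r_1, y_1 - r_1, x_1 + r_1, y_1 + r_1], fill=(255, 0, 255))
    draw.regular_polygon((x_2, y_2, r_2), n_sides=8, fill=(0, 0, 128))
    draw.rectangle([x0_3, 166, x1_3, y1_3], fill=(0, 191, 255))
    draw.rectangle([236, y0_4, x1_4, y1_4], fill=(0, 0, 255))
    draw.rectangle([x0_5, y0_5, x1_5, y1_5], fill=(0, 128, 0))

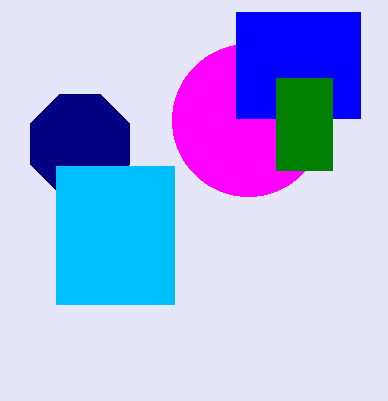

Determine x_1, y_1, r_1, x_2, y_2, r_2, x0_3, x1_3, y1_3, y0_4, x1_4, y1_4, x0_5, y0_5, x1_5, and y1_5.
x_1 = 248, y_1 = 120, r_1 = 76, x_2 = 80, y_2 = 144, r_2 = 54, x0_3 = 56, x1_3 = 174, y1_3 = 304, y0_4 = 12, x1_4 = 360, y1_4 = 118, x0_5 = 276, y0_5 = 78, x1_5 = 332, y1_5 = 170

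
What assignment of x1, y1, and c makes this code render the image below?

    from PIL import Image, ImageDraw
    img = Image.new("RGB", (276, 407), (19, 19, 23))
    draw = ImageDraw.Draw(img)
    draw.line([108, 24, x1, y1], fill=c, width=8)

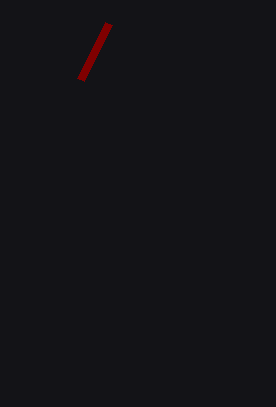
x1 = 80, y1 = 80, c = 'maroon'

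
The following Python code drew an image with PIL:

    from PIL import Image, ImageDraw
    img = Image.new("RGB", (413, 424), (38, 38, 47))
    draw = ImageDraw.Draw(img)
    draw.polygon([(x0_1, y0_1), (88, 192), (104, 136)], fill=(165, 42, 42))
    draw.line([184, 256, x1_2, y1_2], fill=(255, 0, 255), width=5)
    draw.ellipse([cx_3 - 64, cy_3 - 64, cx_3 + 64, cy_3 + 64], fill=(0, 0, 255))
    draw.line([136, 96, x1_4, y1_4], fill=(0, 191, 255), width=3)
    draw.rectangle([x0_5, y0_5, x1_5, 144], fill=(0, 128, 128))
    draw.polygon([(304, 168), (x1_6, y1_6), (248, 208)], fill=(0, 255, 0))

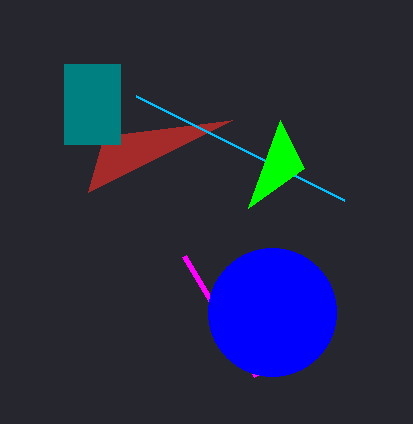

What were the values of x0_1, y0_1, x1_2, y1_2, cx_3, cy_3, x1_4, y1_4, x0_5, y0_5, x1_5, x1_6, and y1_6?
x0_1 = 232, y0_1 = 120, x1_2 = 256, y1_2 = 376, cx_3 = 272, cy_3 = 312, x1_4 = 344, y1_4 = 200, x0_5 = 64, y0_5 = 64, x1_5 = 120, x1_6 = 280, y1_6 = 120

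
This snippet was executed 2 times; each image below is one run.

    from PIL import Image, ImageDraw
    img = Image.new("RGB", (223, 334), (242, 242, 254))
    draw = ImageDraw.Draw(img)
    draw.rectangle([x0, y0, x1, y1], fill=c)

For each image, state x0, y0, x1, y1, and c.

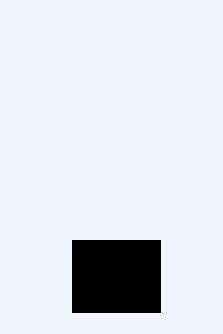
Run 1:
x0 = 72
y0 = 240
x1 = 160
y1 = 312
c = 'black'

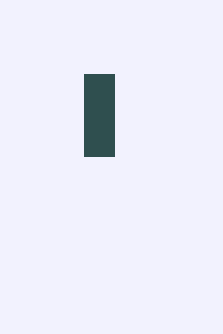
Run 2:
x0 = 84; y0 = 74; x1 = 114; y1 = 156; c = 'darkslategray'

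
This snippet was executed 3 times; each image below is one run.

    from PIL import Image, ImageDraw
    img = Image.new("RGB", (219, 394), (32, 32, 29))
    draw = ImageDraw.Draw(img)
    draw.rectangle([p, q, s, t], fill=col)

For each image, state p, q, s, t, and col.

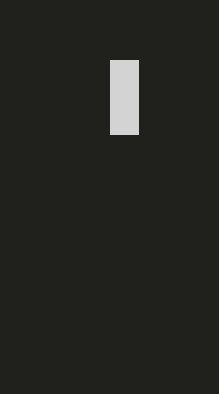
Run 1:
p = 110; q = 60; s = 138; t = 134; col = 'lightgray'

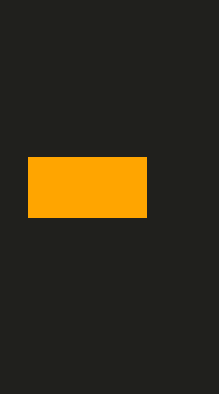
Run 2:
p = 28; q = 157; s = 146; t = 217; col = 'orange'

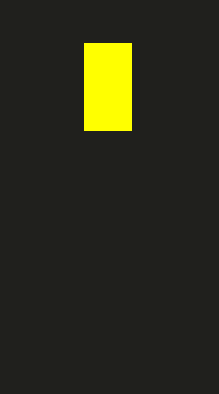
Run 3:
p = 84; q = 43; s = 131; t = 130; col = 'yellow'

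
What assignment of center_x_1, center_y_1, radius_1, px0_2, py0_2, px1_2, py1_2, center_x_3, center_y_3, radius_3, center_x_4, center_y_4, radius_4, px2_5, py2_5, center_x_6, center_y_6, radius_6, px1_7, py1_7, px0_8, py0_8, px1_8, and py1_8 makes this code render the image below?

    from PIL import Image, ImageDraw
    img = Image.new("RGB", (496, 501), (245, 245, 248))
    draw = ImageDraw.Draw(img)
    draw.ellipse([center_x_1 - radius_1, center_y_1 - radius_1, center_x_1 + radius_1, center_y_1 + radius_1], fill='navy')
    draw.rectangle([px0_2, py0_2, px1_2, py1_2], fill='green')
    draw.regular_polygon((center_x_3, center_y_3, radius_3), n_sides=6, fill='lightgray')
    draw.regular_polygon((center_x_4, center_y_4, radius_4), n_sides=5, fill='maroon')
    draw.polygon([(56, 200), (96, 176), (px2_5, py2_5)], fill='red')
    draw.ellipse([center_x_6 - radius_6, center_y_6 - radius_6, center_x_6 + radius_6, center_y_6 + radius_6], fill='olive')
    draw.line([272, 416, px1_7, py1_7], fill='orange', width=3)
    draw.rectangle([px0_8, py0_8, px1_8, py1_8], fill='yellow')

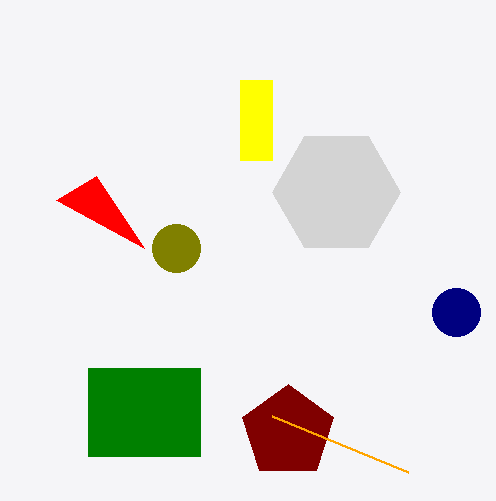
center_x_1 = 456
center_y_1 = 312
radius_1 = 24
px0_2 = 88
py0_2 = 368
px1_2 = 200
py1_2 = 456
center_x_3 = 336
center_y_3 = 192
radius_3 = 64
center_x_4 = 288
center_y_4 = 432
radius_4 = 48
px2_5 = 144
py2_5 = 248
center_x_6 = 176
center_y_6 = 248
radius_6 = 24
px1_7 = 408
py1_7 = 472
px0_8 = 240
py0_8 = 80
px1_8 = 272
py1_8 = 160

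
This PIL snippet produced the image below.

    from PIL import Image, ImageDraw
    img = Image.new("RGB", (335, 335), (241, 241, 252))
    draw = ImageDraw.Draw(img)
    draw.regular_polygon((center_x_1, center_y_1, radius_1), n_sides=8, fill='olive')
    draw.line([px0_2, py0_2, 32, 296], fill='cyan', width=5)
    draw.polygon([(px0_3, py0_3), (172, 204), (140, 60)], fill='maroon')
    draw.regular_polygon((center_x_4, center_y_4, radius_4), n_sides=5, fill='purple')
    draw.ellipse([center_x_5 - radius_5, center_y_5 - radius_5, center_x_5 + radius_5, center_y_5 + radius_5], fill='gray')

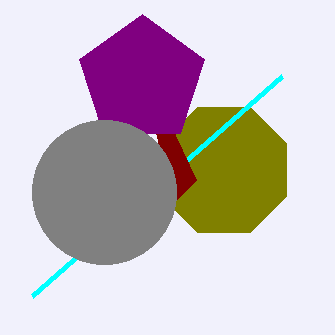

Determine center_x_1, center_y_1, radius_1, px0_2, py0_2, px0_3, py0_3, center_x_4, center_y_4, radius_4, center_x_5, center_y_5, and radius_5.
center_x_1 = 224
center_y_1 = 170
radius_1 = 68
px0_2 = 282
py0_2 = 76
px0_3 = 196
py0_3 = 180
center_x_4 = 142
center_y_4 = 80
radius_4 = 66
center_x_5 = 104
center_y_5 = 192
radius_5 = 72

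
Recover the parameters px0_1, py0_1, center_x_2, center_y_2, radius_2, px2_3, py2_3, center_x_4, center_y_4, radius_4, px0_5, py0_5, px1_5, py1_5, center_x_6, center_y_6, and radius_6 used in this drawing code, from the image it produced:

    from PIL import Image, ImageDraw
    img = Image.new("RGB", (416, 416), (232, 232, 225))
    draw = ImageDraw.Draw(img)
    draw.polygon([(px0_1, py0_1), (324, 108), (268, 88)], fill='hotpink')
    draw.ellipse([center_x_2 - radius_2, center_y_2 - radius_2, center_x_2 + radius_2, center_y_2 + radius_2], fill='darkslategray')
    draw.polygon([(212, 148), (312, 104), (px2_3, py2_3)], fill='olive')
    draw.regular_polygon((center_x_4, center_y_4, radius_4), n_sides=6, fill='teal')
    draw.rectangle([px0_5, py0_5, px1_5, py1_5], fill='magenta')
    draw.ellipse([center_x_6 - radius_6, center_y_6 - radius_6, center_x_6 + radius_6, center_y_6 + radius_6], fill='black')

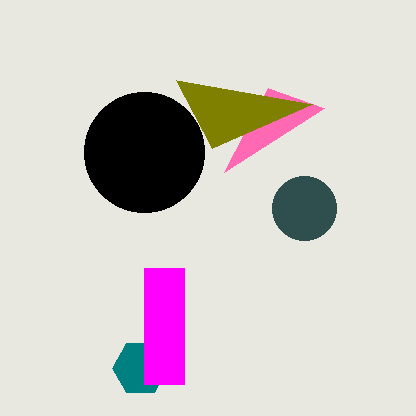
px0_1 = 224; py0_1 = 172; center_x_2 = 304; center_y_2 = 208; radius_2 = 32; px2_3 = 176; py2_3 = 80; center_x_4 = 140; center_y_4 = 368; radius_4 = 28; px0_5 = 144; py0_5 = 268; px1_5 = 184; py1_5 = 384; center_x_6 = 144; center_y_6 = 152; radius_6 = 60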